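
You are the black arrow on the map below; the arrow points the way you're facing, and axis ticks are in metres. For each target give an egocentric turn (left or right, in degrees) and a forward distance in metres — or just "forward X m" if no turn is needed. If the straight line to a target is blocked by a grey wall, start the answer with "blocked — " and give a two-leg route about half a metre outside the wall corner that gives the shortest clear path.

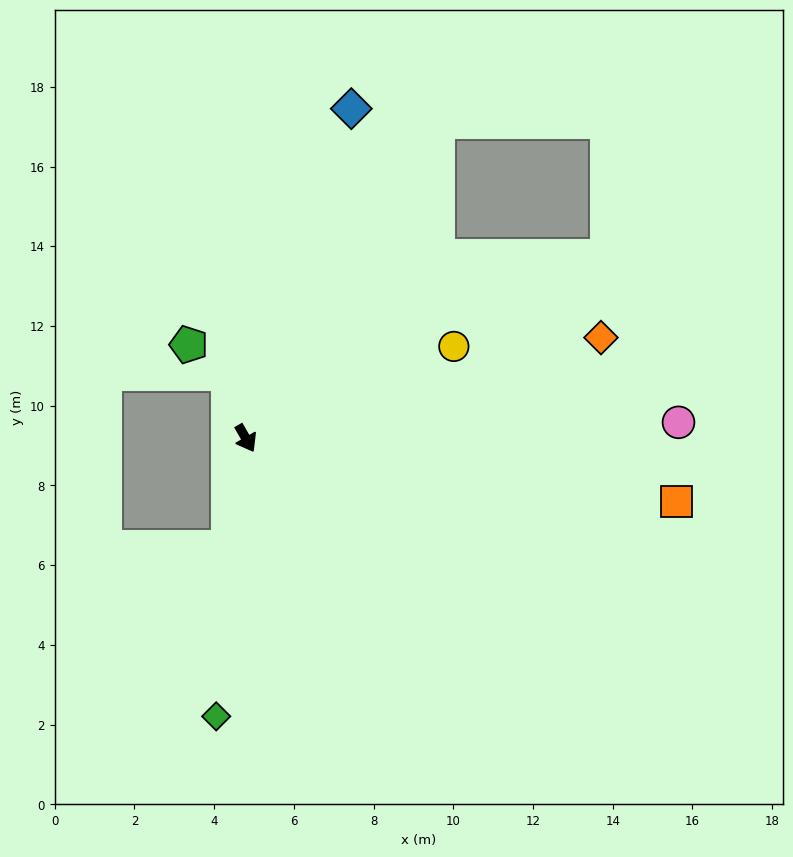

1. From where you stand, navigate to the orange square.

turn left 52°, forward 10.9 m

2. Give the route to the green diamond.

turn right 36°, forward 7.0 m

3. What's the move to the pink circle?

turn left 62°, forward 10.9 m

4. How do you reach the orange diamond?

turn left 76°, forward 9.3 m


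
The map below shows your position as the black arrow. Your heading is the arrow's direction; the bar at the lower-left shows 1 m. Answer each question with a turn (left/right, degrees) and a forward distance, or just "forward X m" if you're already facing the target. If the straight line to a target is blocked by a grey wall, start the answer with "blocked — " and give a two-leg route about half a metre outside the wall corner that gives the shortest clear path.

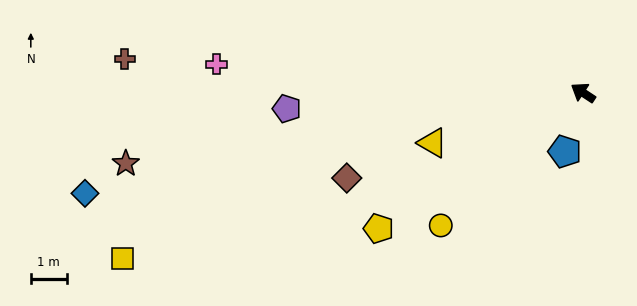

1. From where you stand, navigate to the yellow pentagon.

turn left 67°, forward 6.9 m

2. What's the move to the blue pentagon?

turn left 106°, forward 1.7 m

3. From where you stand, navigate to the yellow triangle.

turn left 52°, forward 4.4 m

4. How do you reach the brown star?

turn left 42°, forward 12.9 m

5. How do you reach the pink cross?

turn left 29°, forward 10.3 m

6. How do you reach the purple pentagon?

turn left 36°, forward 8.3 m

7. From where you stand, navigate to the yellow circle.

turn left 76°, forward 5.4 m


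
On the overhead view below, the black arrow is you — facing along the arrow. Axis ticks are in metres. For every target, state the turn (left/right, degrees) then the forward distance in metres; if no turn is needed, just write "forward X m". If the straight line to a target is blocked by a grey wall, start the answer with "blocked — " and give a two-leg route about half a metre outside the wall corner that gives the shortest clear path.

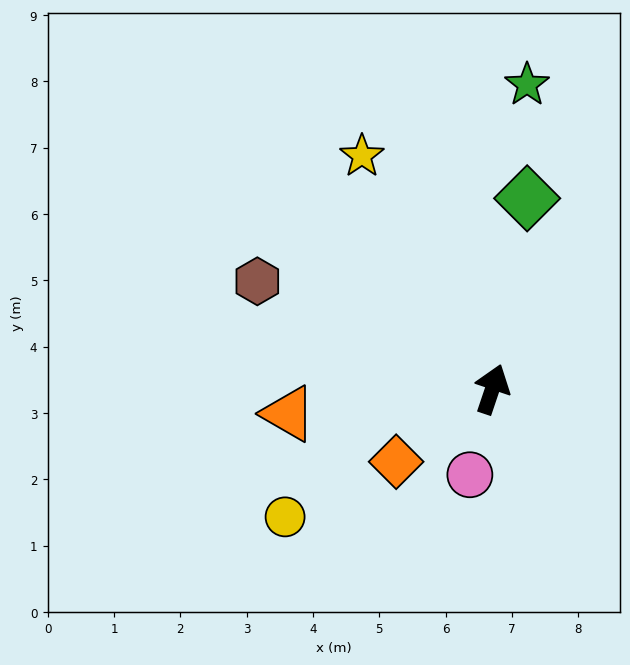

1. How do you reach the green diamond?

turn left 8°, forward 2.9 m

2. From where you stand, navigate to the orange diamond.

turn left 146°, forward 1.8 m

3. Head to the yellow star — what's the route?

turn left 48°, forward 4.0 m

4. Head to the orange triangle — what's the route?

turn left 116°, forward 3.1 m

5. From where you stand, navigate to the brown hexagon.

turn left 84°, forward 3.9 m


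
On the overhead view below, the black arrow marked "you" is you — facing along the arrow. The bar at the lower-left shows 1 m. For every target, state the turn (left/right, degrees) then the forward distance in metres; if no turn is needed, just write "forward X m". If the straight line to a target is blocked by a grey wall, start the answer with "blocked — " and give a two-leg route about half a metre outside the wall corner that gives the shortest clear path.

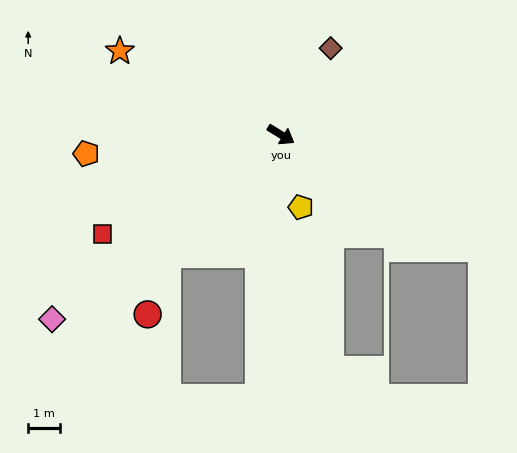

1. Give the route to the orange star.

turn right 176°, forward 5.7 m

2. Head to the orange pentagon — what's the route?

turn right 143°, forward 6.2 m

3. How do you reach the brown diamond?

turn left 92°, forward 3.1 m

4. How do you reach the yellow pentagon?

turn right 43°, forward 2.4 m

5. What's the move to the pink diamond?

turn right 110°, forward 9.3 m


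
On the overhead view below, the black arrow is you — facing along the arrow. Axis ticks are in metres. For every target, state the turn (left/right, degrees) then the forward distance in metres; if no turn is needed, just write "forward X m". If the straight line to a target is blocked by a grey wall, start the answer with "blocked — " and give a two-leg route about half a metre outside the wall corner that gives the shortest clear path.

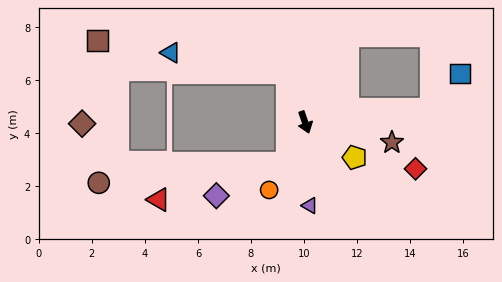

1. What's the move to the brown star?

turn left 58°, forward 3.4 m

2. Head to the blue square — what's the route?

blocked — turn left 77°, forward 4.8 m, then turn left 44°, forward 1.7 m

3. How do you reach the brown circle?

blocked — turn right 43°, forward 1.7 m, then turn right 60°, forward 7.1 m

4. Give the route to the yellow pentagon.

turn left 36°, forward 2.3 m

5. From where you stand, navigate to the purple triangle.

turn right 16°, forward 3.1 m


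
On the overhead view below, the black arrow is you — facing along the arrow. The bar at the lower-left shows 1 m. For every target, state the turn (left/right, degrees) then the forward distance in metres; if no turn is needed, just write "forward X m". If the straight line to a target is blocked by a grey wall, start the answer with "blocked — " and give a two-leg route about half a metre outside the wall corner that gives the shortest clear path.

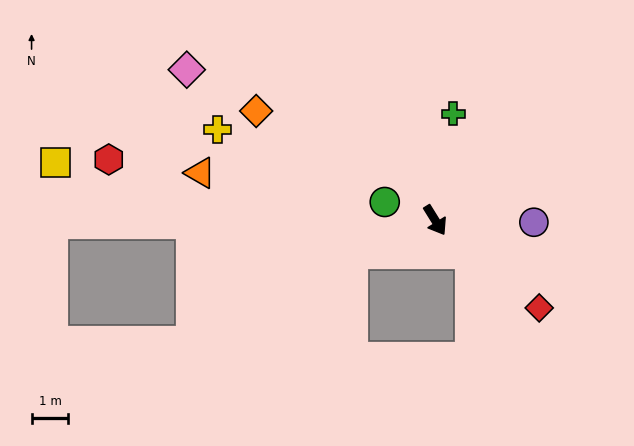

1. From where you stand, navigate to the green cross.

turn left 138°, forward 2.9 m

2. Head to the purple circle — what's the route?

turn left 57°, forward 2.7 m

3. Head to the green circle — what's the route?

turn right 142°, forward 1.5 m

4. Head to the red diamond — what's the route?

turn left 18°, forward 3.7 m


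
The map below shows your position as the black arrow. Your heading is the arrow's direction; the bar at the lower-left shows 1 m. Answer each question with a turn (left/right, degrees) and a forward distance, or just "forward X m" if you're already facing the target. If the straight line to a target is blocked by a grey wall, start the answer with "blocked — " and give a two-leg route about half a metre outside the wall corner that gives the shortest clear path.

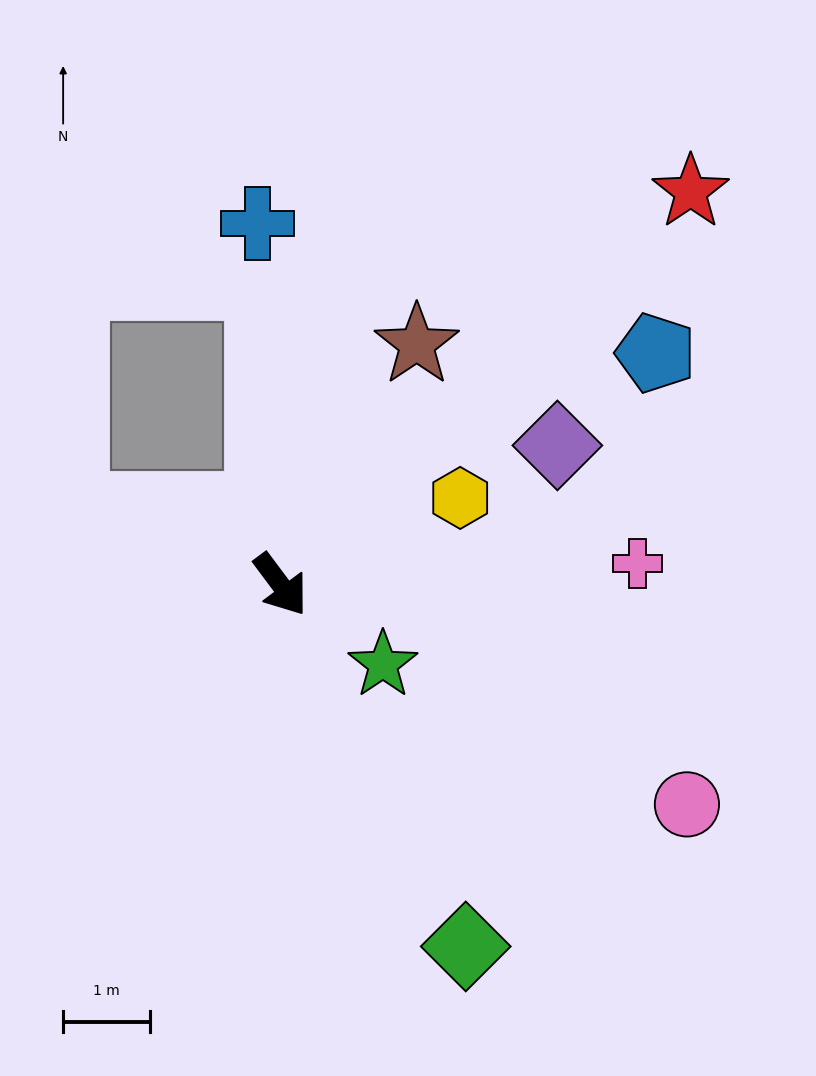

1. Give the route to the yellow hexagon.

turn left 79°, forward 2.3 m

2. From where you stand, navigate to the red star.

turn left 97°, forward 6.6 m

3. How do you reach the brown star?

turn left 114°, forward 3.2 m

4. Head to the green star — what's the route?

turn left 15°, forward 1.5 m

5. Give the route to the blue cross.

turn left 147°, forward 4.2 m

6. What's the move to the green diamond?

turn right 10°, forward 4.7 m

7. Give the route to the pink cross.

turn left 57°, forward 4.1 m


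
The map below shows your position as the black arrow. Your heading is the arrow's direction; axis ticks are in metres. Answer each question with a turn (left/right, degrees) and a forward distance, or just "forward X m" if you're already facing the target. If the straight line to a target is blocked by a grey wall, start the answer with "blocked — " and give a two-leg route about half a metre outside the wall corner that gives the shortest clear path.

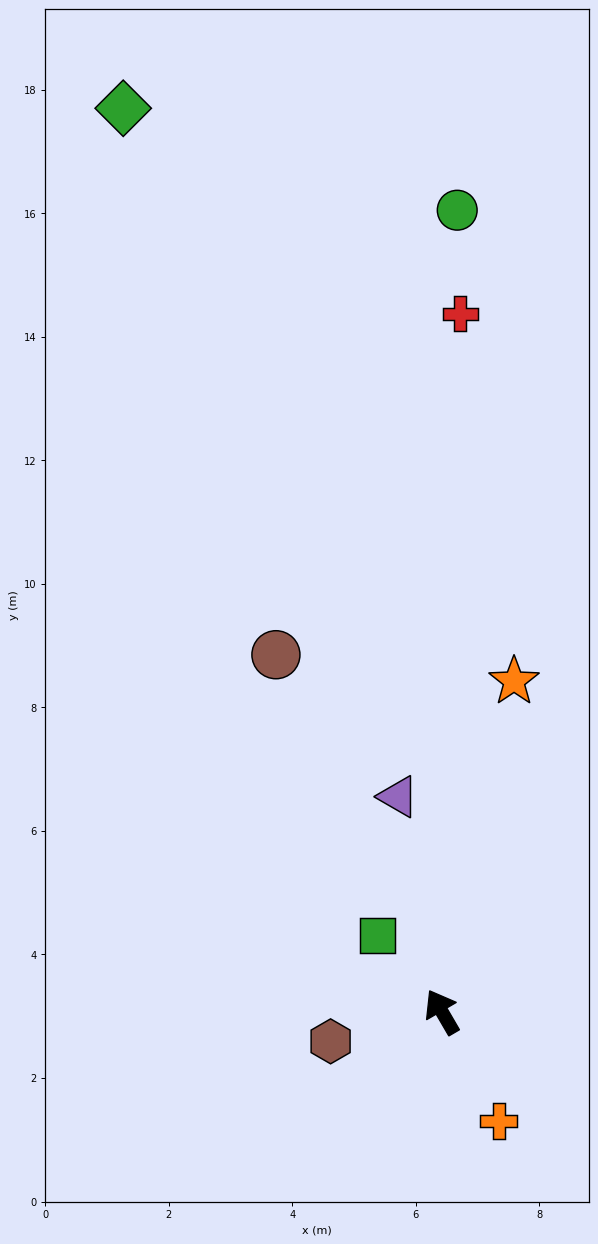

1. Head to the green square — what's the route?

turn left 10°, forward 1.6 m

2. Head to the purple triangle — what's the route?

turn right 19°, forward 3.6 m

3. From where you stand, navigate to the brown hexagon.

turn left 75°, forward 1.9 m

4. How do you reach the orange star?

turn right 43°, forward 5.5 m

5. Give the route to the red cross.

turn right 32°, forward 11.3 m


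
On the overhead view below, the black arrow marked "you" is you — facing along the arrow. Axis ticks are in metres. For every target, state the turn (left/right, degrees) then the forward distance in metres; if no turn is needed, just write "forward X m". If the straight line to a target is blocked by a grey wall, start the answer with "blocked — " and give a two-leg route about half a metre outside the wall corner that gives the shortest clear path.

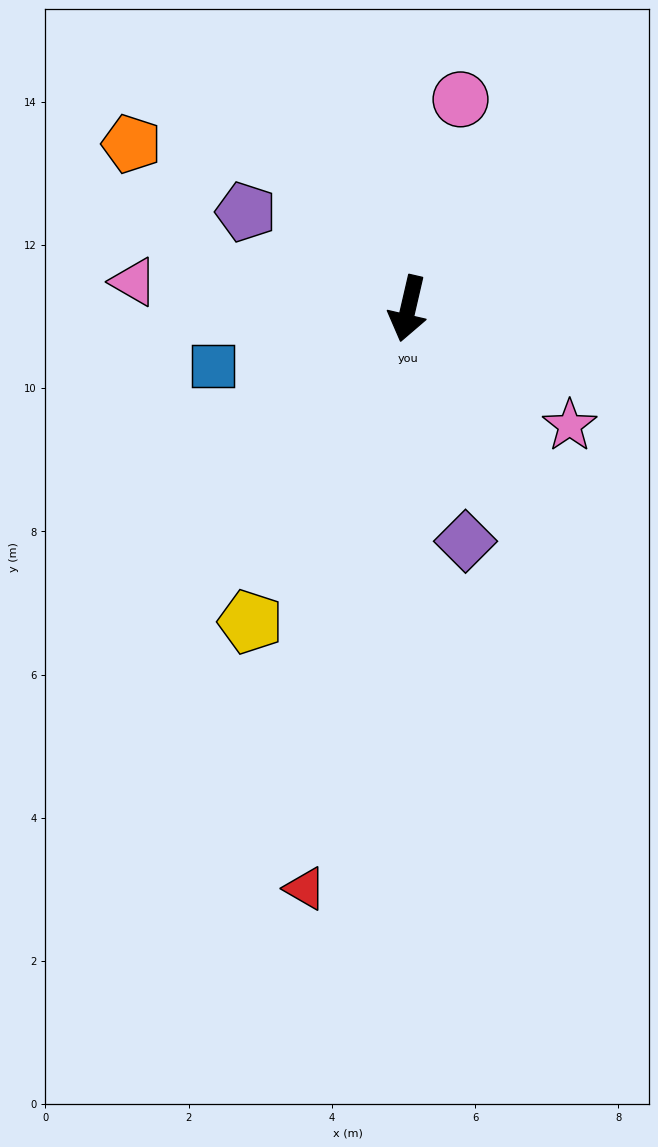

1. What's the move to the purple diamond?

turn left 27°, forward 3.3 m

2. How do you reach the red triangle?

turn left 3°, forward 8.2 m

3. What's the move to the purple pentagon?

turn right 108°, forward 2.6 m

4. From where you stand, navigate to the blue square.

turn right 61°, forward 2.8 m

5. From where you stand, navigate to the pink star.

turn left 67°, forward 2.8 m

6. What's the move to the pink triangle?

turn right 83°, forward 3.9 m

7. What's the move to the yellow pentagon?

turn right 14°, forward 4.9 m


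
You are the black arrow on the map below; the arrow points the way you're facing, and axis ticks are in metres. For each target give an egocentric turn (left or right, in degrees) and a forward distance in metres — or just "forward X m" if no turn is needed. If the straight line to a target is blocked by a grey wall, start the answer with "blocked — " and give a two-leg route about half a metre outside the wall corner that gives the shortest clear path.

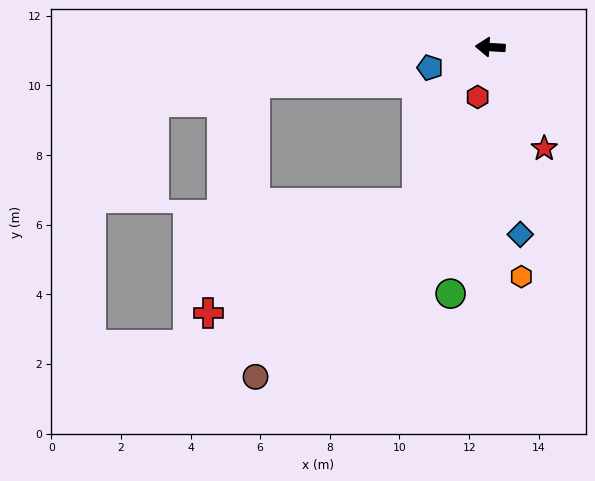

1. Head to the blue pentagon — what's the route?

turn left 22°, forward 1.8 m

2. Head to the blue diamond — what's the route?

turn left 103°, forward 5.4 m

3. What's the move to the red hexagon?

turn left 79°, forward 1.5 m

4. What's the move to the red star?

turn left 122°, forward 3.3 m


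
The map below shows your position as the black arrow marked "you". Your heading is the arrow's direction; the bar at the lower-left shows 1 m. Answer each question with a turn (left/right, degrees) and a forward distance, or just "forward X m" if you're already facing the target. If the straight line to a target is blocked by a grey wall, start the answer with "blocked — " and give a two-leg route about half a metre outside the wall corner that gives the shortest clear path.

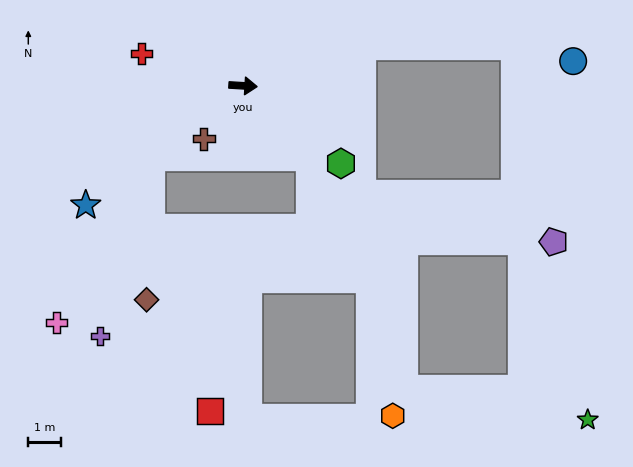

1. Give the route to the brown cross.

turn right 123°, forward 2.0 m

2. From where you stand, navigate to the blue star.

turn right 139°, forward 6.1 m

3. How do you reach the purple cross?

blocked — turn right 139°, forward 3.6 m, then turn left 36°, forward 5.8 m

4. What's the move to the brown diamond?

blocked — turn right 139°, forward 3.6 m, then turn left 50°, forward 4.4 m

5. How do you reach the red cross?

turn left 166°, forward 3.3 m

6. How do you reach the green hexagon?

turn right 35°, forward 3.9 m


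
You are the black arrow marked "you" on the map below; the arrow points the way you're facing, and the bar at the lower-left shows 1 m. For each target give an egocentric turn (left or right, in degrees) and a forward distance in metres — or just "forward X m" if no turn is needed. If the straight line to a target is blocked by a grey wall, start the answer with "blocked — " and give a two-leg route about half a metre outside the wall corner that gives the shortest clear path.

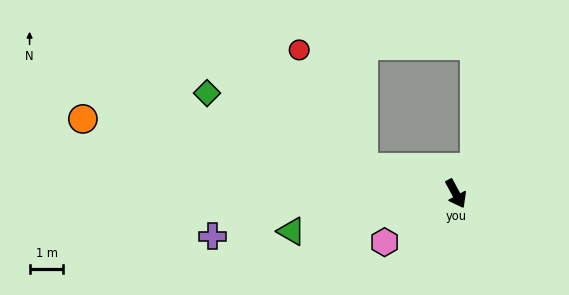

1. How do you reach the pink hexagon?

turn right 84°, forward 2.5 m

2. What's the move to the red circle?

blocked — turn right 135°, forward 2.8 m, then turn right 44°, forward 3.9 m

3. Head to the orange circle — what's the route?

turn right 130°, forward 11.2 m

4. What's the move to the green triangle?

turn right 105°, forward 5.0 m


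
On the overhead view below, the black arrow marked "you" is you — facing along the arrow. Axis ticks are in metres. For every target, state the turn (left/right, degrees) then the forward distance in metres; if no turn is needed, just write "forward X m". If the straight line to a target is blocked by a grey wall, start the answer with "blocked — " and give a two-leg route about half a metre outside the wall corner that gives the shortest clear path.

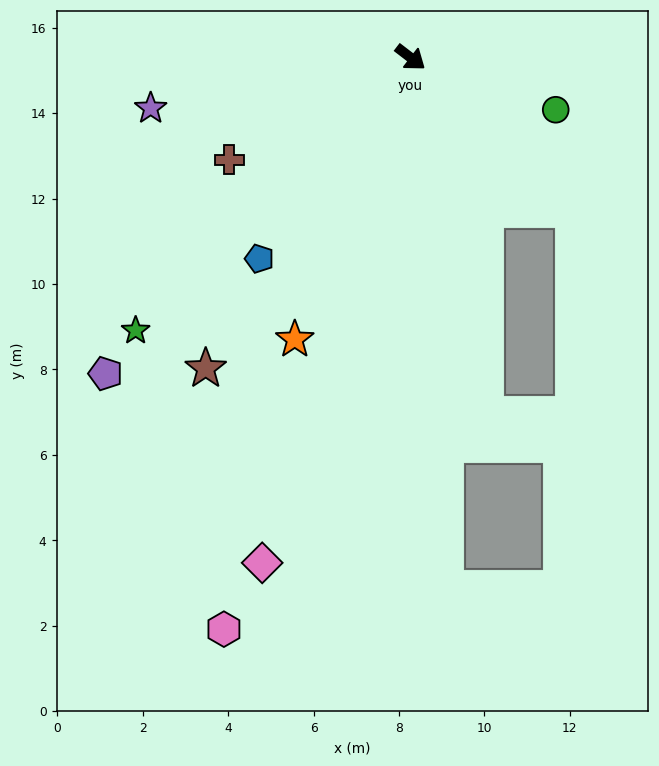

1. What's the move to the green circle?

turn left 18°, forward 3.6 m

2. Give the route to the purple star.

turn right 131°, forward 6.2 m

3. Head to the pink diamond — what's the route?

turn right 69°, forward 12.3 m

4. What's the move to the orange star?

turn right 75°, forward 7.1 m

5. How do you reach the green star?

turn right 98°, forward 9.1 m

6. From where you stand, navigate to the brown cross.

turn right 113°, forward 4.9 m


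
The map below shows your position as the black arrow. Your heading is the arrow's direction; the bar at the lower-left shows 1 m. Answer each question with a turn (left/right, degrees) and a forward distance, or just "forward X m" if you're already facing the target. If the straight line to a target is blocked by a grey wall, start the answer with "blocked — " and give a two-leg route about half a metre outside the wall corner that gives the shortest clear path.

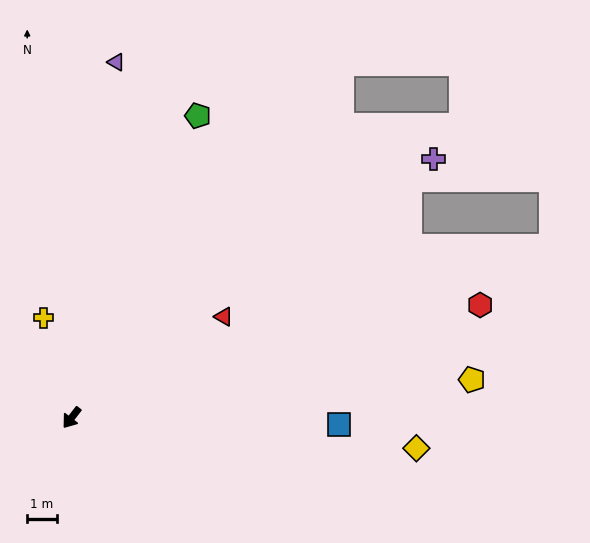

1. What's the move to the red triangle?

turn left 161°, forward 6.2 m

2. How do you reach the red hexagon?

turn left 143°, forward 14.4 m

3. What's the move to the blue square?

turn left 126°, forward 9.1 m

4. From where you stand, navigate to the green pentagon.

turn right 165°, forward 11.1 m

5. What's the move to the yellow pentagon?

turn left 133°, forward 13.7 m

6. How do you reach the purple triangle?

turn right 150°, forward 12.2 m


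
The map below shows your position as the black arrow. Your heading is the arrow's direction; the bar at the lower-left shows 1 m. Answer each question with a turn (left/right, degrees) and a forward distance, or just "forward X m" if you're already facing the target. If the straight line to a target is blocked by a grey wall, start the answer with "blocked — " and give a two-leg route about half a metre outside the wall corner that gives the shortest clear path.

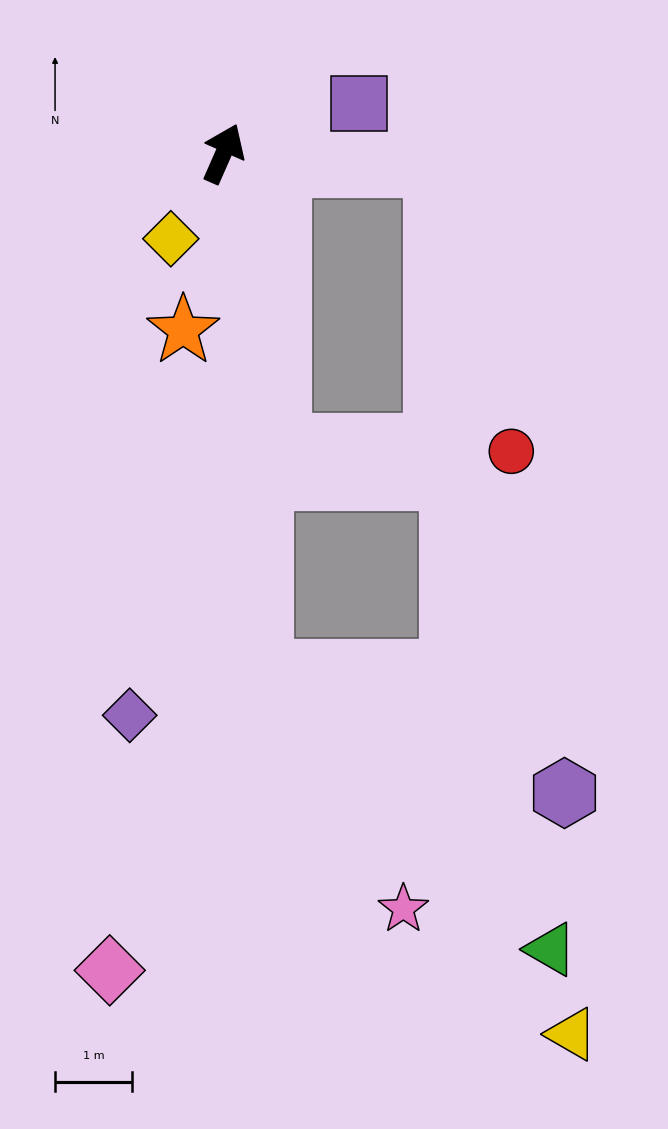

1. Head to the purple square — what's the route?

turn right 46°, forward 1.9 m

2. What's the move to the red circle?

blocked — turn right 69°, forward 2.8 m, then turn right 73°, forward 3.9 m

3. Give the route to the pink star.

blocked — turn right 152°, forward 6.8 m, then turn left 27°, forward 3.6 m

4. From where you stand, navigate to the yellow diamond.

turn left 172°, forward 1.3 m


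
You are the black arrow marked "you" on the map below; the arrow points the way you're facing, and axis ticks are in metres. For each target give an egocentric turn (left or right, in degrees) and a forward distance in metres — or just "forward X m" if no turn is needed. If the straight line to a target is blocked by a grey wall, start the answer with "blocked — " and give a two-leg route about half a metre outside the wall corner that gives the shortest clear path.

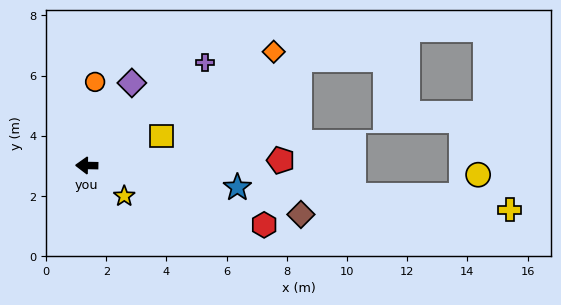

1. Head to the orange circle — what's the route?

turn right 95°, forward 2.8 m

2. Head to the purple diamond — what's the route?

turn right 118°, forward 3.1 m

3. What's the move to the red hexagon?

turn left 163°, forward 6.2 m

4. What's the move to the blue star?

turn left 173°, forward 5.1 m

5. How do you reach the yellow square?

turn right 158°, forward 2.7 m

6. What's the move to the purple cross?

turn right 138°, forward 5.2 m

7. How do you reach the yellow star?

turn left 142°, forward 1.6 m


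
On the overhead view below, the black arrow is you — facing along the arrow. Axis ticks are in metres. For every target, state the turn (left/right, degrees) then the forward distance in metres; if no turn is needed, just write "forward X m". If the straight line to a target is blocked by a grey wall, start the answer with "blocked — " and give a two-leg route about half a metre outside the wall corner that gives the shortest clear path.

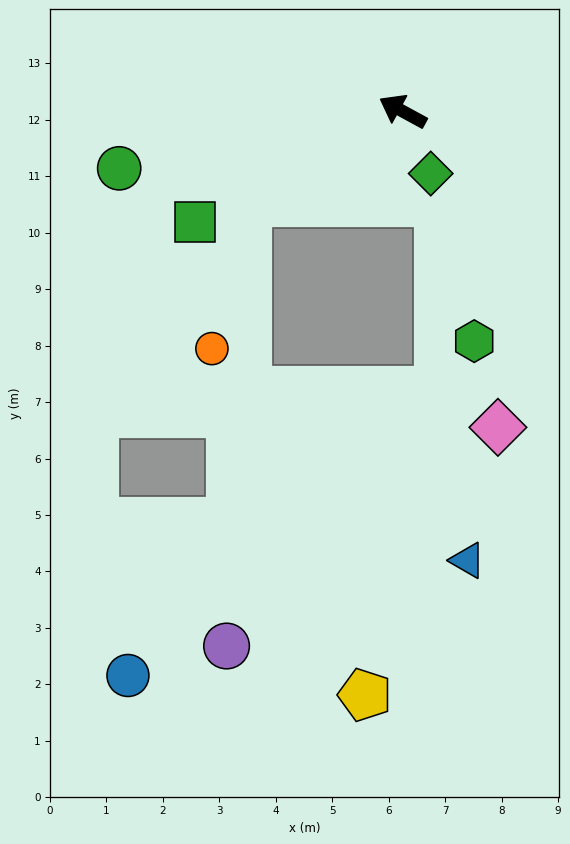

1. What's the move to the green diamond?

turn left 143°, forward 1.2 m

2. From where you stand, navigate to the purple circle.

blocked — turn left 59°, forward 3.2 m, then turn left 57°, forward 7.9 m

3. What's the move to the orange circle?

blocked — turn left 59°, forward 3.2 m, then turn left 46°, forward 2.7 m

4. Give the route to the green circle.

turn left 40°, forward 5.1 m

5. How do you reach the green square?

turn left 57°, forward 4.2 m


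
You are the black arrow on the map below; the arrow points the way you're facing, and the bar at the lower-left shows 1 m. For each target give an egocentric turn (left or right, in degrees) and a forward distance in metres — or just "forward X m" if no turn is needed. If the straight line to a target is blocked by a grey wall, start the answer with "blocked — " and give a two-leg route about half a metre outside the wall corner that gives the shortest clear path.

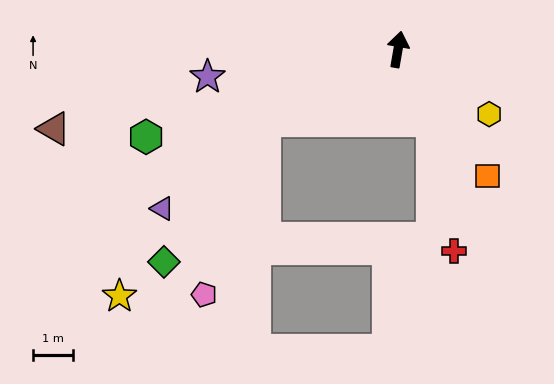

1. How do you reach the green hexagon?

turn left 119°, forward 6.7 m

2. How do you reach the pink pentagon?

blocked — turn left 128°, forward 3.8 m, then turn left 43°, forward 4.6 m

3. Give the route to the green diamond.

blocked — turn left 128°, forward 3.8 m, then turn left 27°, forward 4.4 m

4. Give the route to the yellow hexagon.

turn right 116°, forward 2.8 m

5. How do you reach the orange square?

turn right 135°, forward 3.9 m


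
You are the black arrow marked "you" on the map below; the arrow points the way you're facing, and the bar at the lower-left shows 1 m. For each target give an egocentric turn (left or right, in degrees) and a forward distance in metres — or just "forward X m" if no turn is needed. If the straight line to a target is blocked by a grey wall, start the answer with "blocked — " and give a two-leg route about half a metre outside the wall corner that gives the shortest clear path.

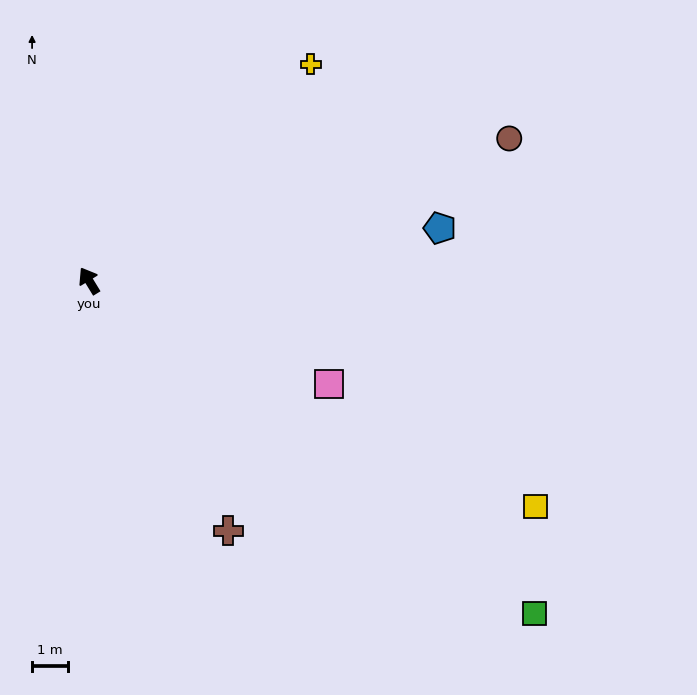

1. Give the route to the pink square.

turn right 145°, forward 7.3 m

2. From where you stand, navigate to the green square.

turn right 158°, forward 15.6 m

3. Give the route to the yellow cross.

turn right 77°, forward 8.7 m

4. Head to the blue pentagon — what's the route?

turn right 113°, forward 9.9 m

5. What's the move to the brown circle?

turn right 103°, forward 12.4 m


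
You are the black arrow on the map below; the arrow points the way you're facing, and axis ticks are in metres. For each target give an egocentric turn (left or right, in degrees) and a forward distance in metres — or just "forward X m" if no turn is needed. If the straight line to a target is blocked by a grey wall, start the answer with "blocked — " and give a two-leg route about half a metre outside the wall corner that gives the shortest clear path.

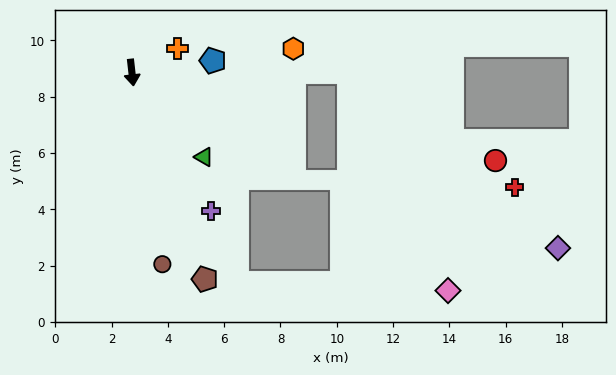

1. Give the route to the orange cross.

turn left 111°, forward 1.8 m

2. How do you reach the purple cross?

turn left 23°, forward 5.7 m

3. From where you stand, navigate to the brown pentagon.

turn left 13°, forward 7.8 m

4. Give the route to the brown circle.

turn left 3°, forward 6.9 m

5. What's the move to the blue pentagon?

turn left 92°, forward 2.9 m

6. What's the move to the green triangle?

turn left 34°, forward 3.9 m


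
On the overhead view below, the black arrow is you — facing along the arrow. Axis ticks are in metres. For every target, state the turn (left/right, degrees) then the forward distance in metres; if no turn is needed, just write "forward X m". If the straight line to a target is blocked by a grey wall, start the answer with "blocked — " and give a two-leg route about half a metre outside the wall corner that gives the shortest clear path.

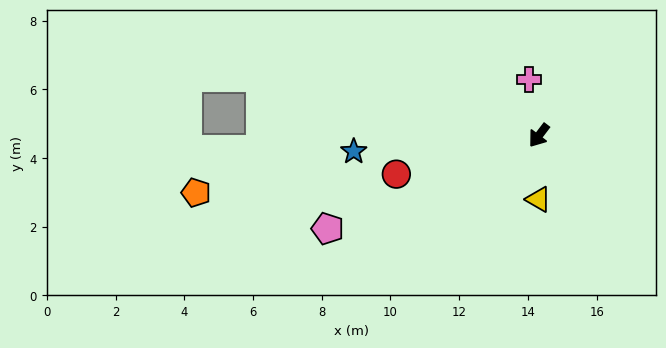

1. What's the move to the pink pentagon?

turn right 29°, forward 6.7 m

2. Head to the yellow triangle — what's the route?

turn left 37°, forward 1.9 m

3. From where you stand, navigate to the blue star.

turn right 48°, forward 5.4 m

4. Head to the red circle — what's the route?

turn right 38°, forward 4.3 m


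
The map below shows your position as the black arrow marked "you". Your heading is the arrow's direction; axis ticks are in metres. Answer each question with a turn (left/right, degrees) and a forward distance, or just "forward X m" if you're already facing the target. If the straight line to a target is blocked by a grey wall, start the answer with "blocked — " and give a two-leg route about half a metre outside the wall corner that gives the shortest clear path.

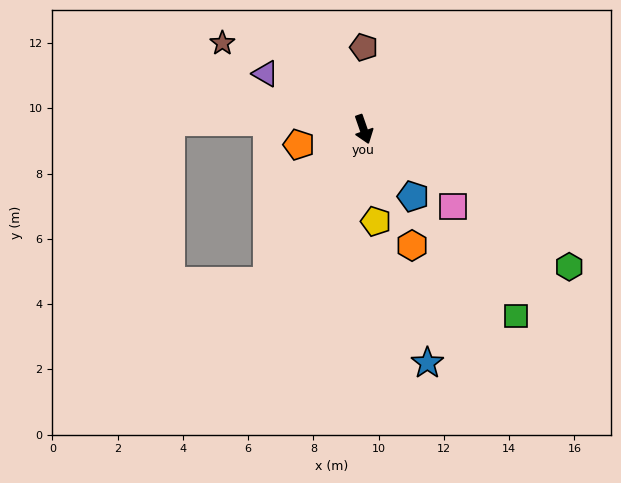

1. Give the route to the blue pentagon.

turn left 17°, forward 2.6 m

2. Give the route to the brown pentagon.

turn left 161°, forward 2.5 m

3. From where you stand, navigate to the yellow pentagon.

turn right 12°, forward 2.8 m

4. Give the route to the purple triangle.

turn right 139°, forward 3.5 m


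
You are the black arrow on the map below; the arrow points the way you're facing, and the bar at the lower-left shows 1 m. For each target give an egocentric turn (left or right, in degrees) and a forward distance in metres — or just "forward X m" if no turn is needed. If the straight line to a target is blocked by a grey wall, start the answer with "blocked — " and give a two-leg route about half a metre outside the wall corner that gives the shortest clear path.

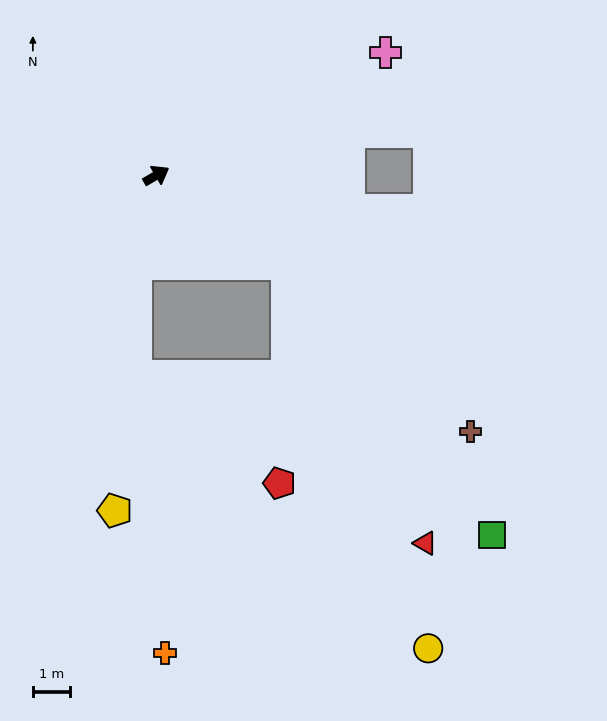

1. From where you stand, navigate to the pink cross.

turn right 2°, forward 7.0 m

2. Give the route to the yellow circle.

blocked — turn right 65°, forward 4.2 m, then turn right 35°, forward 10.9 m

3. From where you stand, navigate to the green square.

blocked — turn right 65°, forward 4.2 m, then turn right 18°, forward 9.1 m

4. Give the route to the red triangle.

blocked — turn right 65°, forward 4.2 m, then turn right 29°, forward 8.3 m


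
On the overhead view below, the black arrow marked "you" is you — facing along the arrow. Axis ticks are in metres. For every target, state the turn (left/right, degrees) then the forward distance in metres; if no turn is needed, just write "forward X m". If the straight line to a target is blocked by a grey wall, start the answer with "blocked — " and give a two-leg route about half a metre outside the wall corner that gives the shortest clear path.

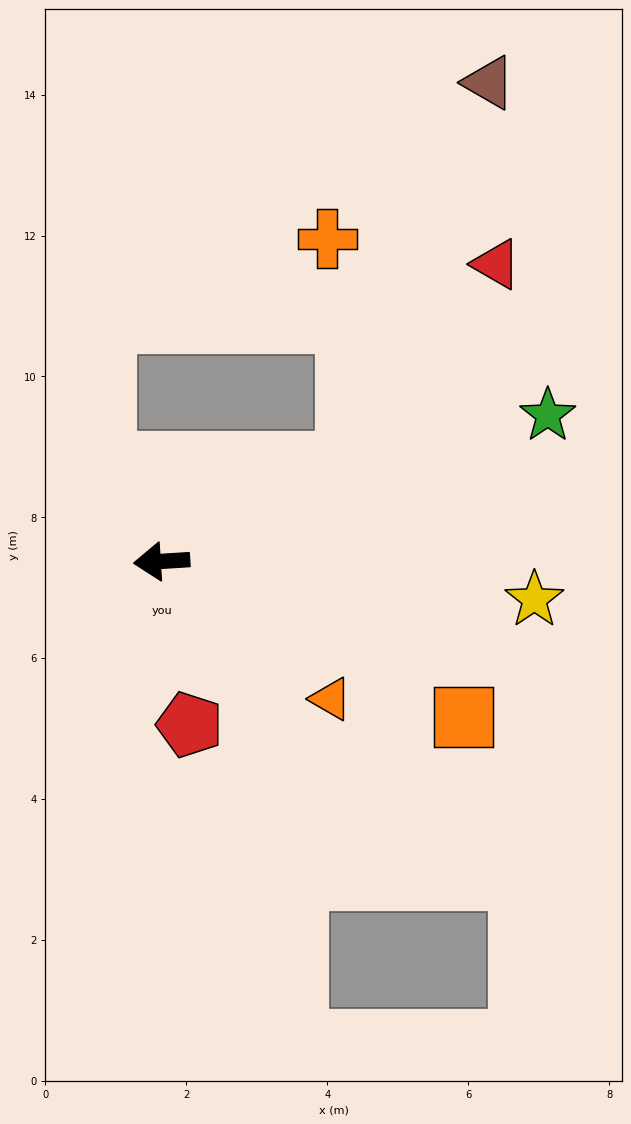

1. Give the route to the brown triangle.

blocked — turn right 155°, forward 3.0 m, then turn left 41°, forward 5.7 m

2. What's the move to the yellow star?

turn left 171°, forward 5.3 m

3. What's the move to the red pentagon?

turn left 96°, forward 2.4 m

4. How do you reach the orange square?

turn left 149°, forward 4.8 m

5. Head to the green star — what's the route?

turn right 163°, forward 5.9 m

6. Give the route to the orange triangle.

turn left 137°, forward 3.1 m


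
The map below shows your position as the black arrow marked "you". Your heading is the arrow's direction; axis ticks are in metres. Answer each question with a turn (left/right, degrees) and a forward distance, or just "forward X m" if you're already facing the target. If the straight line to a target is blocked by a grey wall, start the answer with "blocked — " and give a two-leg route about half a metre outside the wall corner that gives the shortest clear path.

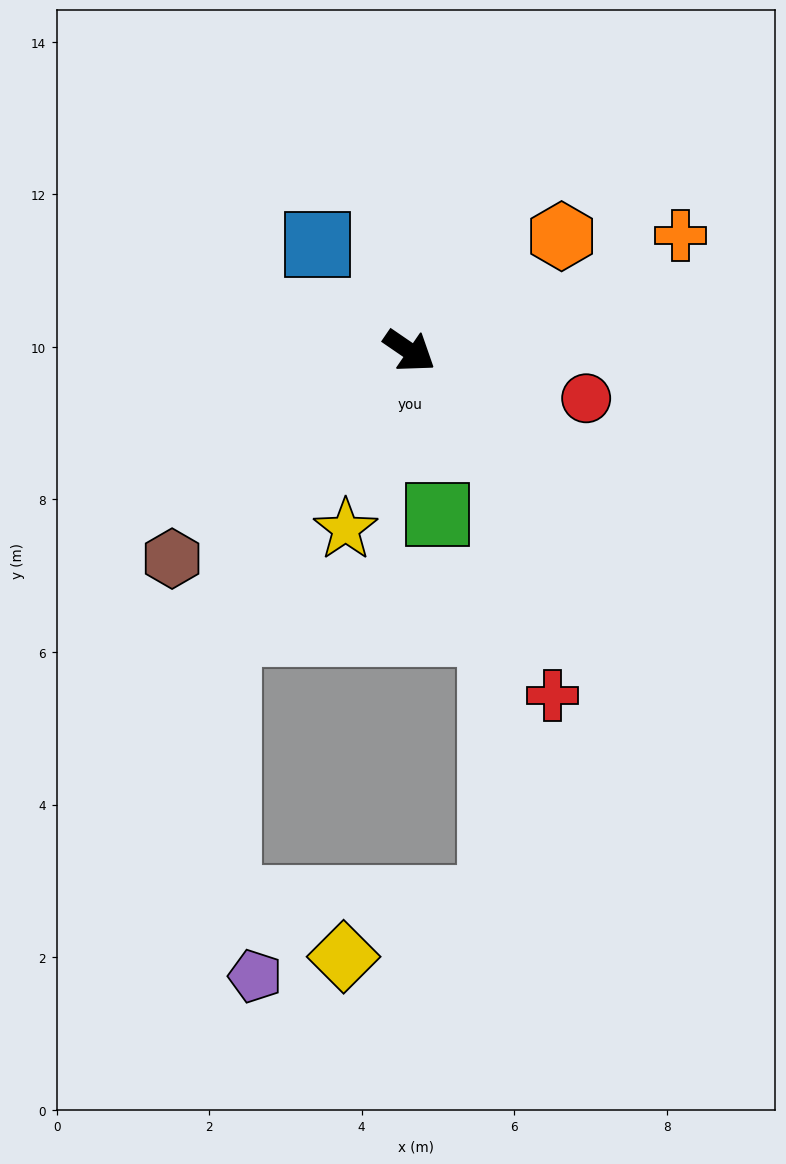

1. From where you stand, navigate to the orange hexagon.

turn left 71°, forward 2.5 m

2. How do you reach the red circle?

turn left 19°, forward 2.4 m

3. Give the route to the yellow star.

turn right 75°, forward 2.5 m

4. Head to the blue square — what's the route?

turn left 165°, forward 1.8 m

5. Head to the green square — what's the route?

turn right 46°, forward 2.2 m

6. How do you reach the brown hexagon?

turn right 104°, forward 4.1 m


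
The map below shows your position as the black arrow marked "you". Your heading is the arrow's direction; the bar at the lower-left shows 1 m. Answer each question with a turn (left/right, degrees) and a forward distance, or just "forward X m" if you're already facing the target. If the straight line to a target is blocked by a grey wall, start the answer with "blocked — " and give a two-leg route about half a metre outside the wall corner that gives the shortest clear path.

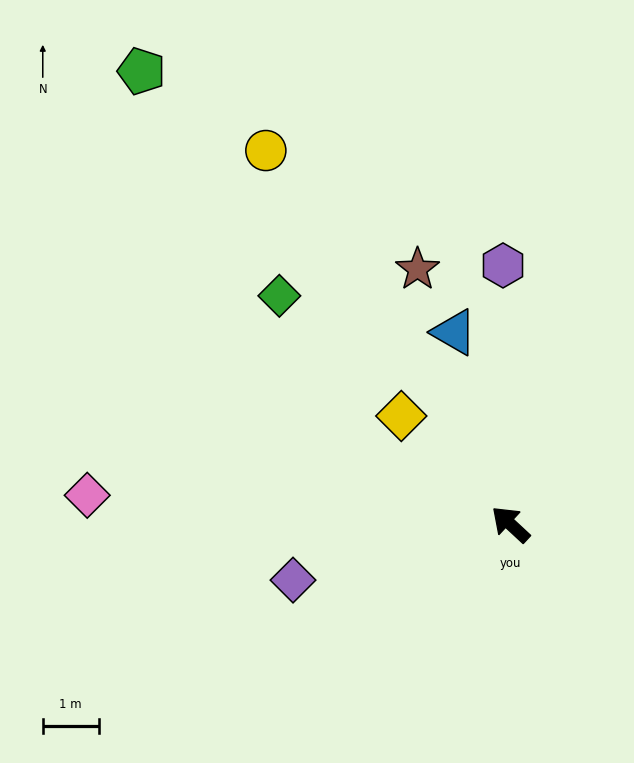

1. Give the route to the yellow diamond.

forward 2.8 m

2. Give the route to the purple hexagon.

turn right 45°, forward 4.6 m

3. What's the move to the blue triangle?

turn right 31°, forward 3.6 m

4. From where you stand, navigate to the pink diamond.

turn left 39°, forward 7.6 m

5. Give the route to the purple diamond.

turn left 57°, forward 4.0 m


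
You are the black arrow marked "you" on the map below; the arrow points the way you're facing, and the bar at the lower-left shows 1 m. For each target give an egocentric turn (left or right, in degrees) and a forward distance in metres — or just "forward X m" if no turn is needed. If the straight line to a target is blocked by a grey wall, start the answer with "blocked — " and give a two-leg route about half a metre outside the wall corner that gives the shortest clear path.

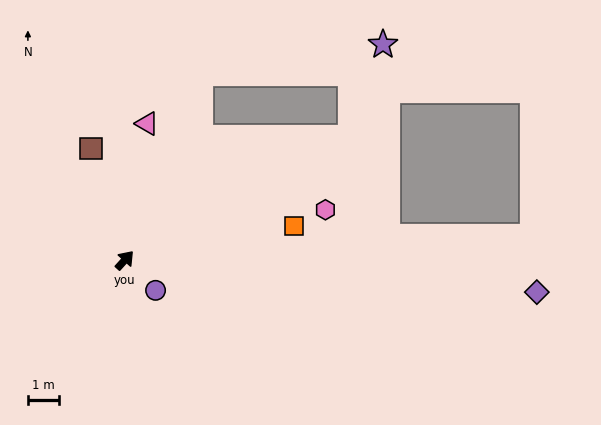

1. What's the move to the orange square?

turn right 36°, forward 5.6 m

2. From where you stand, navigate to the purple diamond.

turn right 52°, forward 13.4 m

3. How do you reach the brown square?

turn left 59°, forward 3.8 m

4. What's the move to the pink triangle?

turn left 33°, forward 4.5 m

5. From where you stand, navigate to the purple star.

blocked — turn right 20°, forward 8.3 m, then turn left 43°, forward 3.2 m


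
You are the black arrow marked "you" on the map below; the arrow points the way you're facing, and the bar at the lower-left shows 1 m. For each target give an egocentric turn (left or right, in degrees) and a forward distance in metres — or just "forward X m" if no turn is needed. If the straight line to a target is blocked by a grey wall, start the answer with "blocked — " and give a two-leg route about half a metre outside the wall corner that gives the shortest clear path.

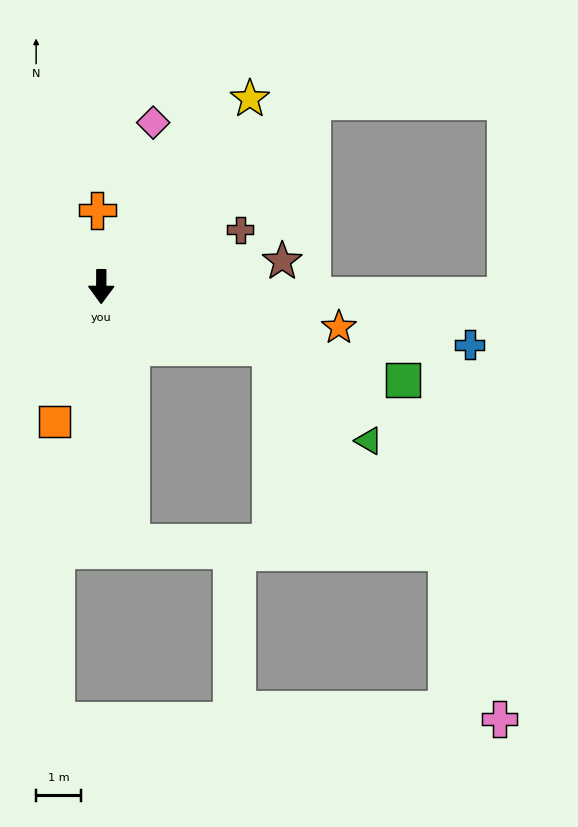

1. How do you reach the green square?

turn left 73°, forward 7.0 m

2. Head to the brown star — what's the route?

turn left 98°, forward 4.0 m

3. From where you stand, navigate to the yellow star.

turn left 142°, forward 5.3 m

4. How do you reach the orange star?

turn left 80°, forward 5.3 m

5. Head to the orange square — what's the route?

turn right 19°, forward 3.2 m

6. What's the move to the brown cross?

turn left 112°, forward 3.3 m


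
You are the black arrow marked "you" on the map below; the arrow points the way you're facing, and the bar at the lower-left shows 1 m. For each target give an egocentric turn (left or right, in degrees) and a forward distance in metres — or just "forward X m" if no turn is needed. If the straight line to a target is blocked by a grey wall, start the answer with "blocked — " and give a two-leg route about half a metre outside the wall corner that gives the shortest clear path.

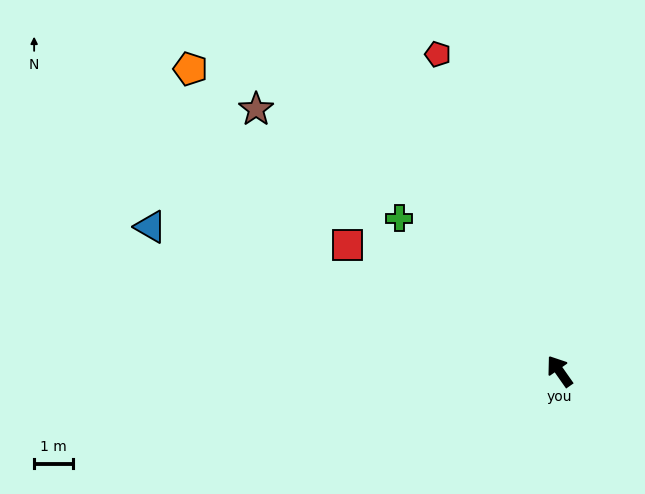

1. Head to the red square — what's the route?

turn left 24°, forward 6.4 m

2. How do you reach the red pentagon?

turn right 14°, forward 8.8 m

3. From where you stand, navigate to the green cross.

turn left 11°, forward 5.8 m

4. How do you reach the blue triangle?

turn left 36°, forward 11.3 m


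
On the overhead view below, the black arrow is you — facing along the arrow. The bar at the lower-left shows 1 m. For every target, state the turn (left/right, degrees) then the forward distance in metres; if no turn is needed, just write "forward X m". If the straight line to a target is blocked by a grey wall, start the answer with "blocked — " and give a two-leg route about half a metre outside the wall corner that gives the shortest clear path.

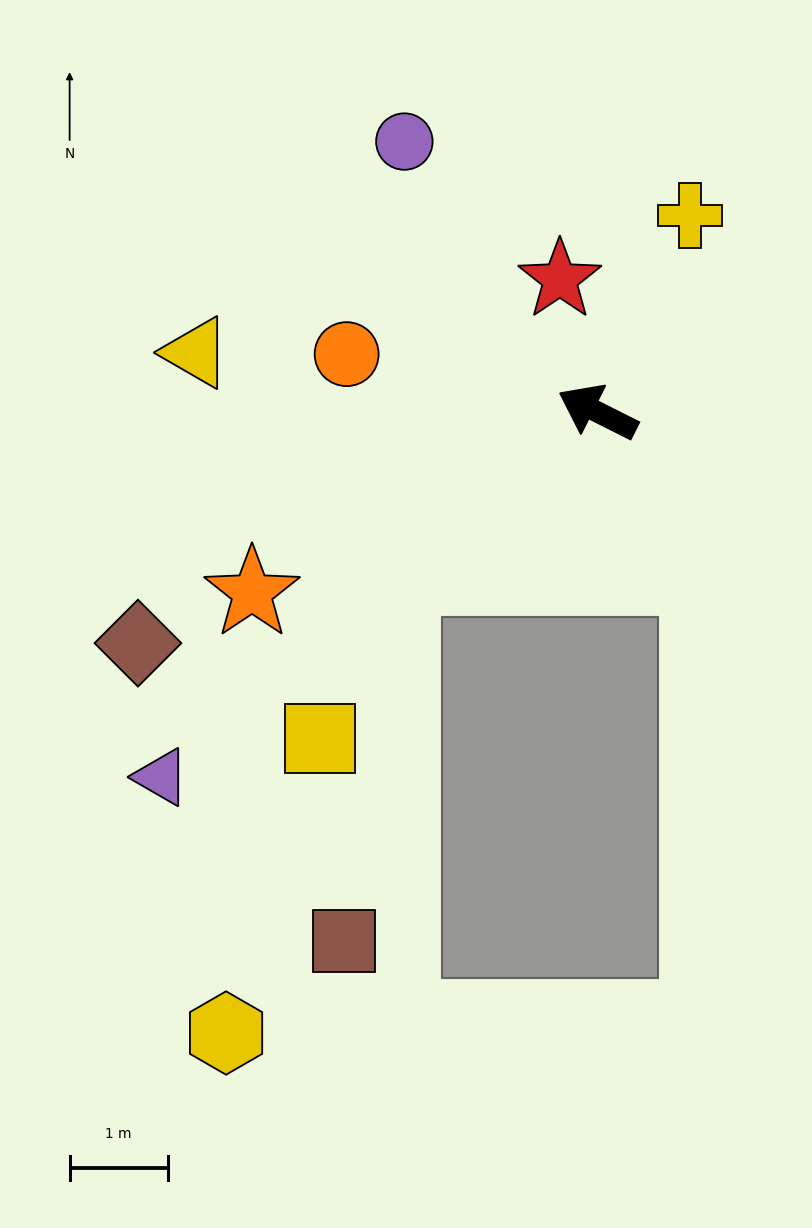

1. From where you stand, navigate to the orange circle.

turn left 14°, forward 2.6 m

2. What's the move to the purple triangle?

turn left 67°, forward 5.8 m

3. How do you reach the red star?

turn right 47°, forward 1.4 m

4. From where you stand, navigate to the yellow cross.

turn right 89°, forward 2.2 m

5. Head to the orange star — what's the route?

turn left 54°, forward 4.0 m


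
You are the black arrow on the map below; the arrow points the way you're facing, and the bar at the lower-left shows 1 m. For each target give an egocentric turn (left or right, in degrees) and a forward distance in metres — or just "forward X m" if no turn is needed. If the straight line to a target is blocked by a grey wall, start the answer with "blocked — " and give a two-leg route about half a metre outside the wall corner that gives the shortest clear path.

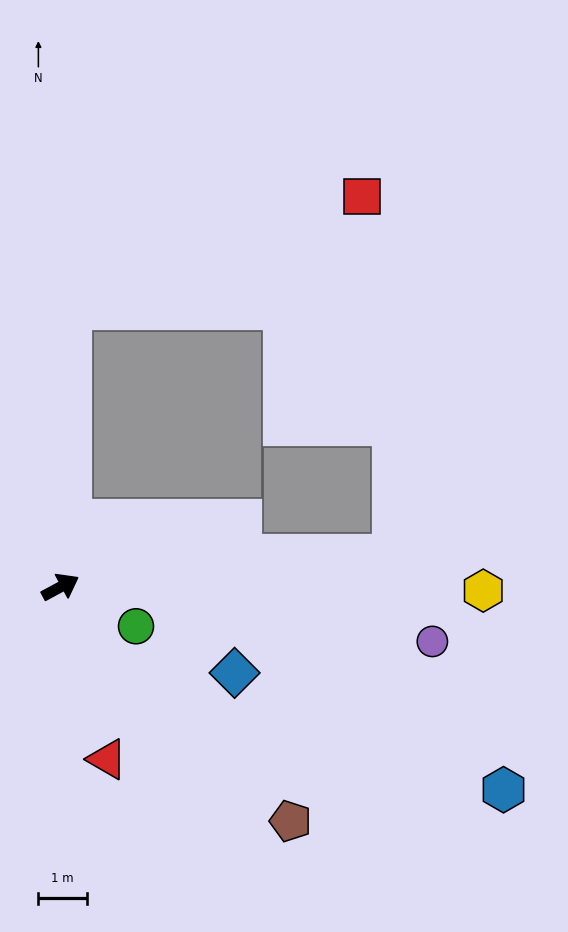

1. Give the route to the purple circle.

turn right 37°, forward 7.8 m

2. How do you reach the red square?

blocked — turn left 60°, forward 5.7 m, then turn right 67°, forward 6.4 m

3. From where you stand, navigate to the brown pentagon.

turn right 74°, forward 6.8 m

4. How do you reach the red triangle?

turn right 103°, forward 3.7 m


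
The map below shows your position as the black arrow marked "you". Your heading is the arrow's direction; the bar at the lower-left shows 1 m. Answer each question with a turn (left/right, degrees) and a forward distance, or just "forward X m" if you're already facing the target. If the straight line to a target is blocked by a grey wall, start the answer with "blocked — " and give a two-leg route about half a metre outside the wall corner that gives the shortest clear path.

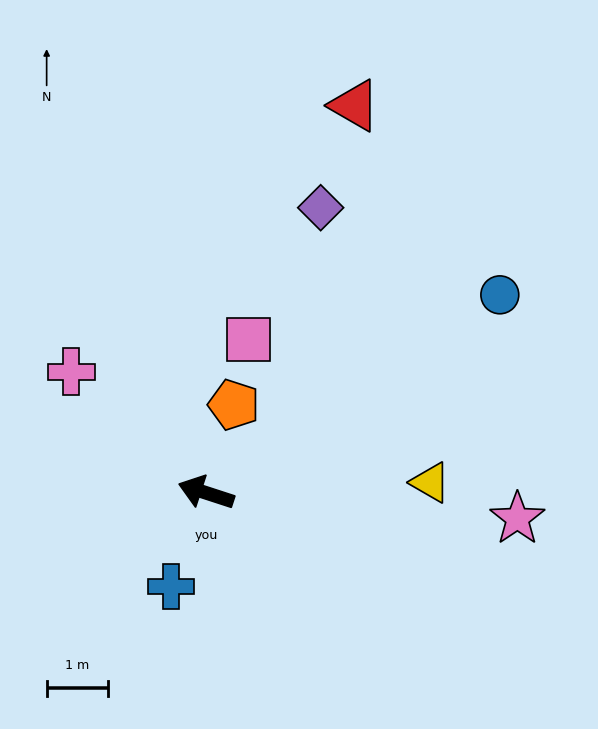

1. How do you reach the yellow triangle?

turn right 159°, forward 3.7 m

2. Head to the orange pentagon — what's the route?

turn right 89°, forward 1.5 m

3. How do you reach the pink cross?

turn right 24°, forward 3.0 m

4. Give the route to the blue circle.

turn right 128°, forward 5.8 m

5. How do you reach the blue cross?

turn left 88°, forward 1.6 m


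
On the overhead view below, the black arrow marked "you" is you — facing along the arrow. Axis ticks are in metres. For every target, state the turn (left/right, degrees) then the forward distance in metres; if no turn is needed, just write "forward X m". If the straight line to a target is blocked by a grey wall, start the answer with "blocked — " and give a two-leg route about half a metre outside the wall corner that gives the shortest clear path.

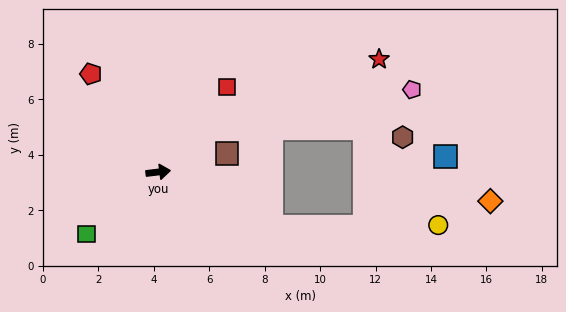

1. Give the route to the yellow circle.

blocked — turn right 33°, forward 4.5 m, then turn left 27°, forward 6.0 m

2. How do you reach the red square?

turn left 44°, forward 4.0 m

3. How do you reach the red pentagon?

turn left 118°, forward 4.3 m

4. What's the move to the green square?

turn right 146°, forward 3.4 m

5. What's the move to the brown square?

turn left 8°, forward 2.6 m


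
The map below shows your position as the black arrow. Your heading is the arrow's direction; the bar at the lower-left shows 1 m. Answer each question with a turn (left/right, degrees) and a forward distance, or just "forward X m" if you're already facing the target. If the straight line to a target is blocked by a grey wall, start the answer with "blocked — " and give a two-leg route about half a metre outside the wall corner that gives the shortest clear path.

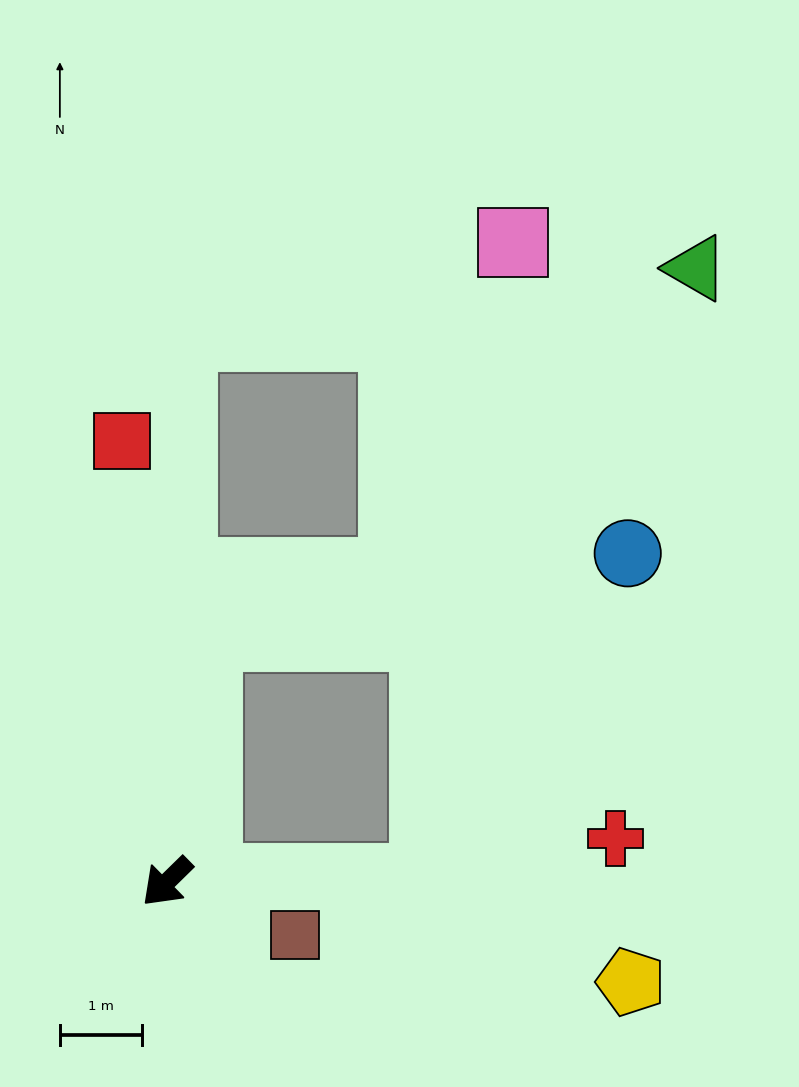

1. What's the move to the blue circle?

blocked — turn left 136°, forward 3.1 m, then turn left 58°, forward 4.7 m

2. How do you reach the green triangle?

blocked — turn left 136°, forward 3.1 m, then turn left 66°, forward 8.1 m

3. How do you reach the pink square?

blocked — turn left 136°, forward 3.1 m, then turn left 82°, forward 7.8 m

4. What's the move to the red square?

turn right 129°, forward 5.4 m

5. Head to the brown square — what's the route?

turn left 113°, forward 1.7 m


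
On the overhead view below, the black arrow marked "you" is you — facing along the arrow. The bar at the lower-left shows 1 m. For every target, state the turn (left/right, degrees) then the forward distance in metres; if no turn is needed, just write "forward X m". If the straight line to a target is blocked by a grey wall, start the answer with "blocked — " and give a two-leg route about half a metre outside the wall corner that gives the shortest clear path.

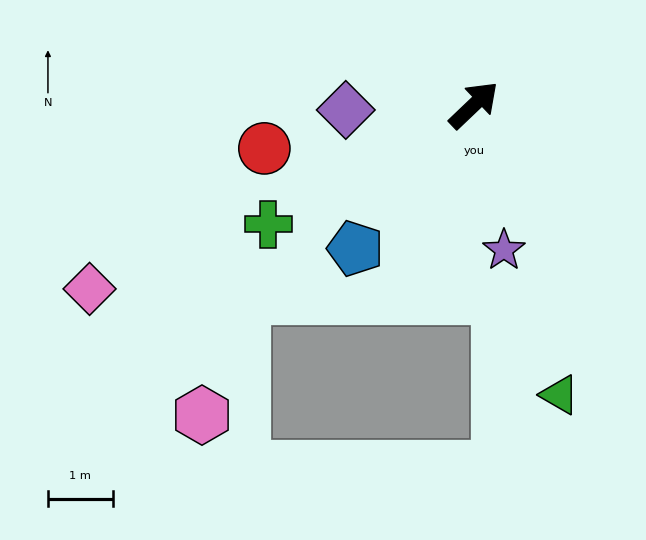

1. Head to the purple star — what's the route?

turn right 122°, forward 2.3 m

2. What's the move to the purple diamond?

turn left 139°, forward 2.0 m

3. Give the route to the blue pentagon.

turn right 173°, forward 2.9 m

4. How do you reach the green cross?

turn left 167°, forward 3.7 m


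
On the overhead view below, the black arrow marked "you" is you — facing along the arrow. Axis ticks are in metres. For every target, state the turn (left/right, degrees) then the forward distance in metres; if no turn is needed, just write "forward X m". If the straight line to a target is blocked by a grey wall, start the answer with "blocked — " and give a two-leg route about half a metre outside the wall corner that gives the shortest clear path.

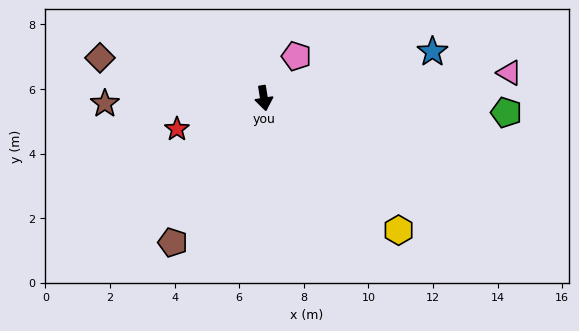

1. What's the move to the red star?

turn right 79°, forward 2.9 m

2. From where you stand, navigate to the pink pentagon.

turn left 133°, forward 1.6 m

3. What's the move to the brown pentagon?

turn right 41°, forward 5.3 m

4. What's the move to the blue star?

turn left 96°, forward 5.4 m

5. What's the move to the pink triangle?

turn left 87°, forward 7.6 m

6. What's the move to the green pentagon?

turn left 78°, forward 7.5 m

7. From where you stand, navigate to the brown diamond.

turn right 113°, forward 5.2 m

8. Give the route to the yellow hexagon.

turn left 37°, forward 5.8 m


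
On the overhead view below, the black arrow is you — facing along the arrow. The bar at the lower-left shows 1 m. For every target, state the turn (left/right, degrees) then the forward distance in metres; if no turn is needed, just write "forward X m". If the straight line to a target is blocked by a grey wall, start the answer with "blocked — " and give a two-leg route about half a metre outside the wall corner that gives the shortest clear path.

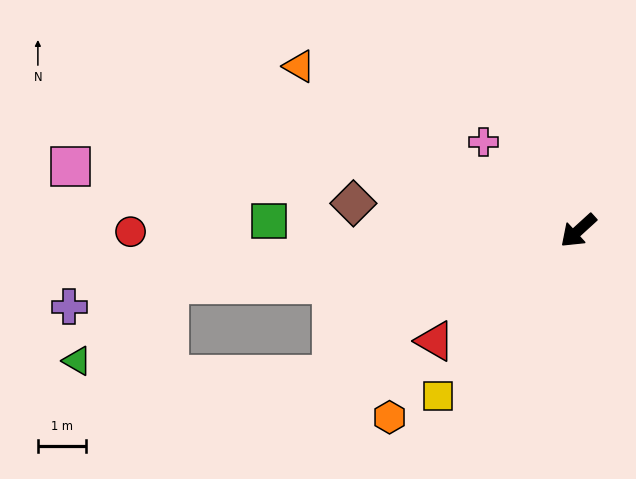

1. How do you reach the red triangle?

turn right 5°, forward 3.8 m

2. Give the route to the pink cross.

turn right 85°, forward 2.7 m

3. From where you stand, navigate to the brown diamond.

turn right 49°, forward 4.7 m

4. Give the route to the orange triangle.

turn right 73°, forward 6.8 m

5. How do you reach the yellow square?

turn left 7°, forward 4.5 m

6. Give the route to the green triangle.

blocked — turn right 35°, forward 8.6 m, then turn left 33°, forward 2.5 m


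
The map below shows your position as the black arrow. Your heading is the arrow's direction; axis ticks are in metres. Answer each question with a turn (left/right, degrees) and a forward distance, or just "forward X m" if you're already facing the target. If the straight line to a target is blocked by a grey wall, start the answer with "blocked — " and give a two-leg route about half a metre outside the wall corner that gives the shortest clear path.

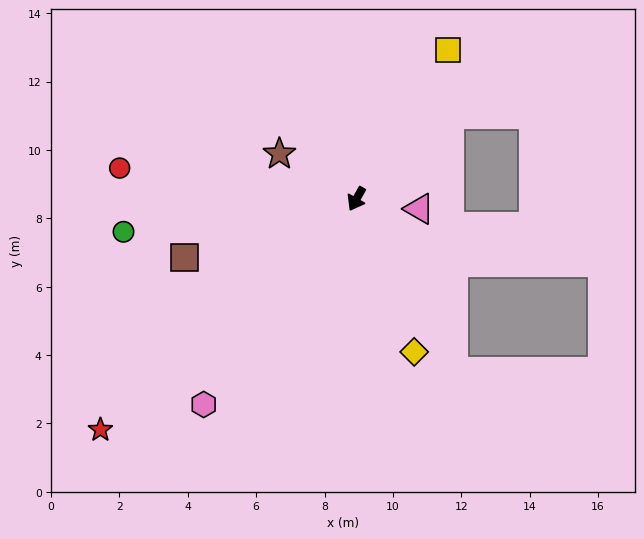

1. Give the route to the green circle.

turn right 53°, forward 6.9 m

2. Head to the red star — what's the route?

turn right 19°, forward 10.1 m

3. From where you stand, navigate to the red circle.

turn right 68°, forward 7.0 m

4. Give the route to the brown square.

turn right 42°, forward 5.3 m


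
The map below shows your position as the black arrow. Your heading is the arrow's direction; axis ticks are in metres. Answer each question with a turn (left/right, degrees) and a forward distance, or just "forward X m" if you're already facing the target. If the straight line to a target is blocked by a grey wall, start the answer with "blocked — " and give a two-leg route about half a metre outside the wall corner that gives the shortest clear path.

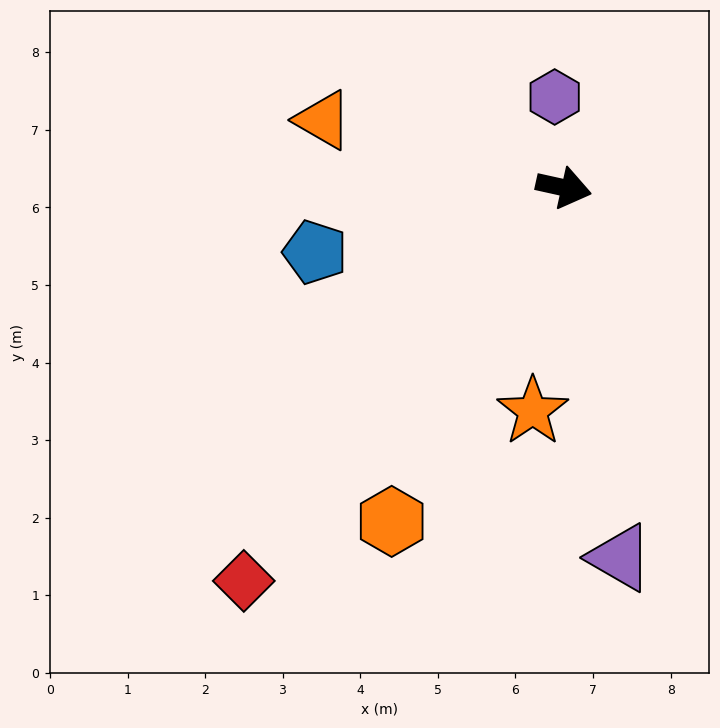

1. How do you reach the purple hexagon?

turn left 108°, forward 1.2 m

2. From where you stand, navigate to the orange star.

turn right 85°, forward 2.9 m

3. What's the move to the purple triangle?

turn right 69°, forward 4.8 m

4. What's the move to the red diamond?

turn right 117°, forward 6.5 m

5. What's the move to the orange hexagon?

turn right 105°, forward 4.8 m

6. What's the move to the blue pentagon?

turn right 153°, forward 3.3 m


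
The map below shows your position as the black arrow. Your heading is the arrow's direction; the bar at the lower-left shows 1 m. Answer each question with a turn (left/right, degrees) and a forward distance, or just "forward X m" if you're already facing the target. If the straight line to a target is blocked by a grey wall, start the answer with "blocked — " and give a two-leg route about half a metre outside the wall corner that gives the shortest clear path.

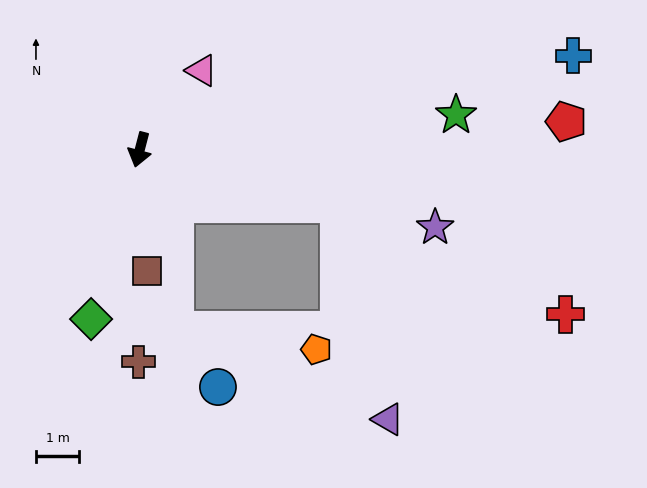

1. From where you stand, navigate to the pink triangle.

turn left 157°, forward 2.3 m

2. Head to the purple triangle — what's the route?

blocked — turn left 89°, forward 4.8 m, then turn right 62°, forward 5.1 m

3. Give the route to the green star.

turn left 111°, forward 7.3 m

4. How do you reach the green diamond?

forward 4.1 m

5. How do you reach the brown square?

turn left 18°, forward 2.8 m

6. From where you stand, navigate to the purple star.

turn left 90°, forward 7.0 m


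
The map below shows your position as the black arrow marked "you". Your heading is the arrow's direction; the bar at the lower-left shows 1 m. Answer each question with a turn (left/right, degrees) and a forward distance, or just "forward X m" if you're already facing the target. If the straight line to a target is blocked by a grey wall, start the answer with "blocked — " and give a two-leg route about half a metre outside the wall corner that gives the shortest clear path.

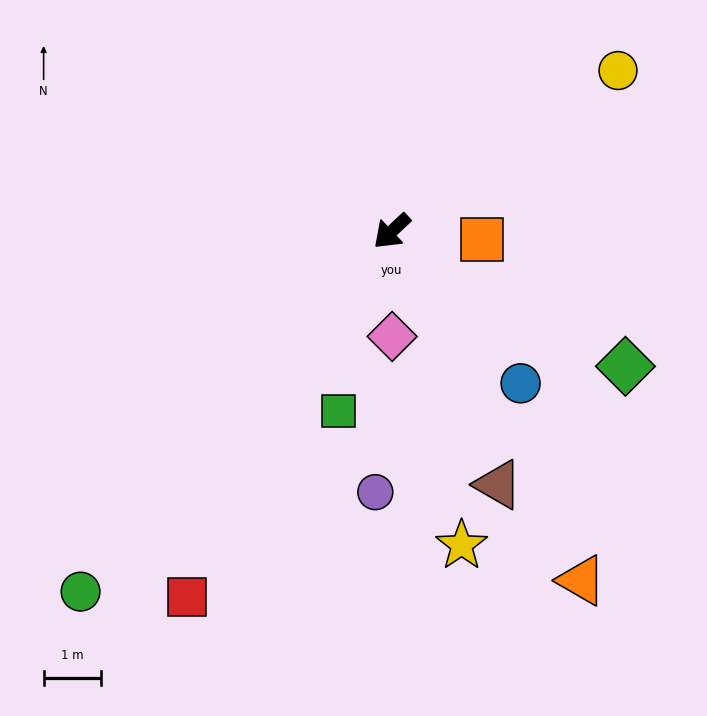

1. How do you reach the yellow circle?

turn left 172°, forward 4.9 m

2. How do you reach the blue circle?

turn left 87°, forward 3.5 m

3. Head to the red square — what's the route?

turn left 18°, forward 7.3 m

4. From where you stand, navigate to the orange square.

turn left 131°, forward 1.6 m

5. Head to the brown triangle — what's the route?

turn left 70°, forward 4.8 m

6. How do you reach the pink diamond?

turn left 47°, forward 1.8 m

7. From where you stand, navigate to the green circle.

turn left 6°, forward 8.3 m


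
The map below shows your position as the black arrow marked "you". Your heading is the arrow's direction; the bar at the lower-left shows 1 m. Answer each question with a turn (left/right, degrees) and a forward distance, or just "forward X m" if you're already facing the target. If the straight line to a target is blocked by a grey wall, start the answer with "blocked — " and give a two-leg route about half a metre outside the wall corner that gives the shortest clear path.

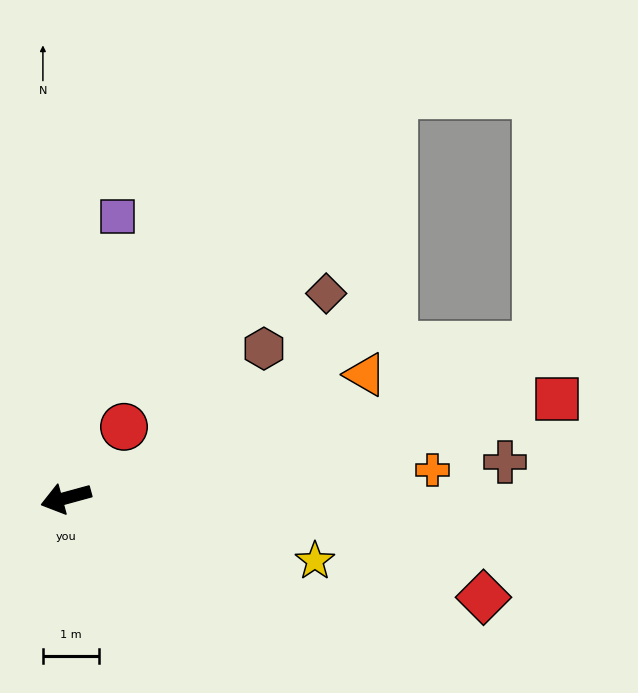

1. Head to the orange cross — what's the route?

turn left 169°, forward 6.5 m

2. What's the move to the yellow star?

turn left 151°, forward 4.5 m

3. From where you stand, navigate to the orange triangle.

turn right 173°, forward 5.7 m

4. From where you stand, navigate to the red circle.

turn right 144°, forward 1.6 m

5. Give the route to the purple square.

turn right 116°, forward 5.1 m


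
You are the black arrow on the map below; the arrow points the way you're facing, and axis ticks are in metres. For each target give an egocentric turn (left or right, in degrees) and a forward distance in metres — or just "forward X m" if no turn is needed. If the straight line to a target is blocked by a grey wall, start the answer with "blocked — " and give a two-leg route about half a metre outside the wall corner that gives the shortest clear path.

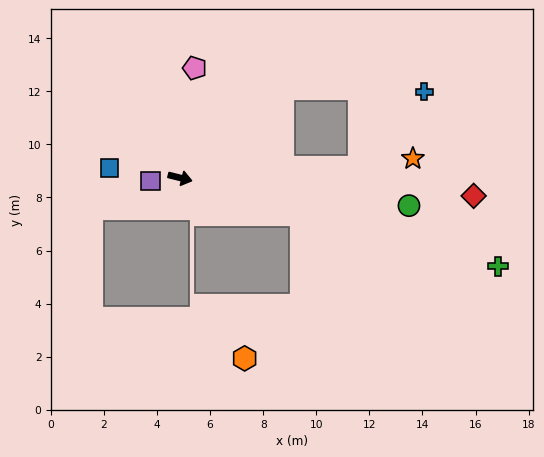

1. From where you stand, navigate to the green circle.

turn left 7°, forward 8.7 m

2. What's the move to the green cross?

forward 12.4 m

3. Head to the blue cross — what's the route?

blocked — turn left 55°, forward 5.1 m, then turn right 42°, forward 5.3 m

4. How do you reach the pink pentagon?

turn left 96°, forward 4.2 m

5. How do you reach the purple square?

turn right 160°, forward 1.1 m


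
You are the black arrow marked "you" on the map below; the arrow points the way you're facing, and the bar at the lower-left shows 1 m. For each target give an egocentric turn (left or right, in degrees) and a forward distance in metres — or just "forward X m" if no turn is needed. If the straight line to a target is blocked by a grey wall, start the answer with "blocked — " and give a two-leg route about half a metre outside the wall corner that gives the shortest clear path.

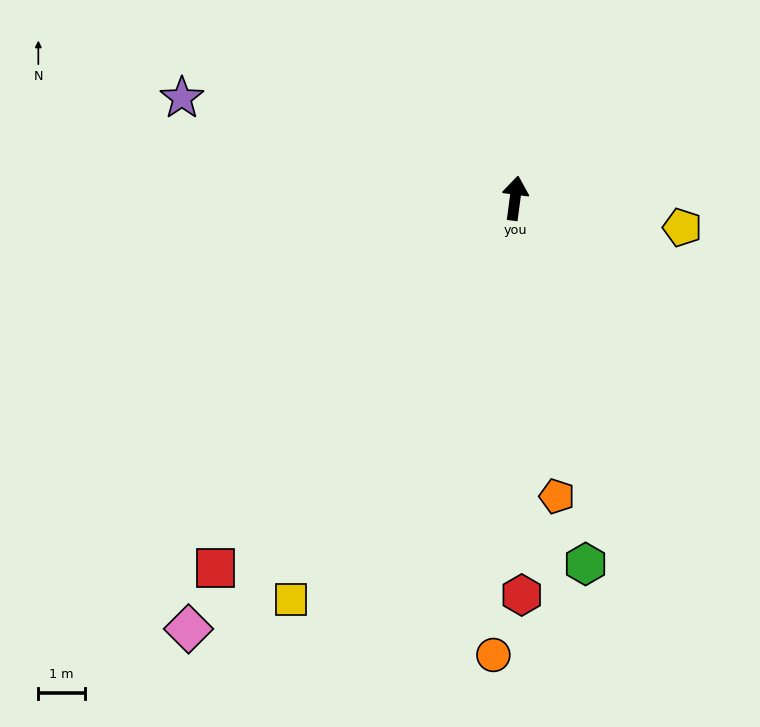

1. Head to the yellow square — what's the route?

turn left 158°, forward 9.8 m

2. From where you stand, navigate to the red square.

turn left 149°, forward 10.2 m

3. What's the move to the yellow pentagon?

turn right 92°, forward 3.6 m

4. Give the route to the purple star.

turn left 81°, forward 7.4 m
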